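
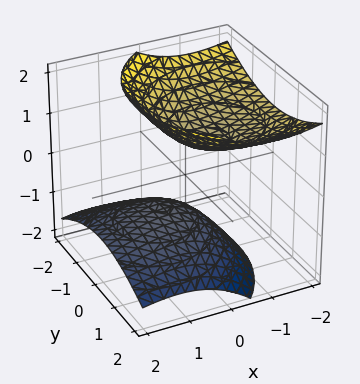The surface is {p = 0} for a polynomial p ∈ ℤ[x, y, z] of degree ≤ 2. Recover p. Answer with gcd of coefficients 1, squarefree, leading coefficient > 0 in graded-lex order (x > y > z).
2*x^2 + 3*x*z + 2*y^2 - 3*z^2 + 2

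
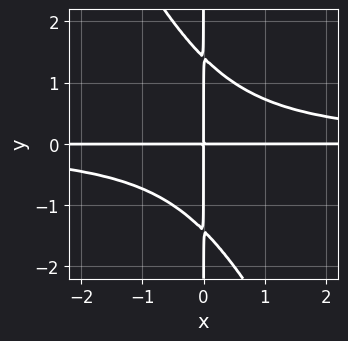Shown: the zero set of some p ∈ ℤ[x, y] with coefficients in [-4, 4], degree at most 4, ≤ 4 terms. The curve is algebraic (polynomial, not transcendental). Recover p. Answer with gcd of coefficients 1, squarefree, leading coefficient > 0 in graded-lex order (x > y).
2*x^2*y^2 + x*y^3 - 2*x*y

Degree: the shape is more complex than any degree-3 curve, so deg p = 4.
Against the integer gridlines: the visible y-axis segment lies entirely on the curve; every point of the x-axis in the box is on the curve.
Together with the visible shape, these determine p as stated.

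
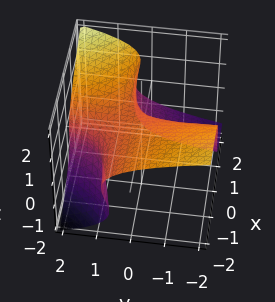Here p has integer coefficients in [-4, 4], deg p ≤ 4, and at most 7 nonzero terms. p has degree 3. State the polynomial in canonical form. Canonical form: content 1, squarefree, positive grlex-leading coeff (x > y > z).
First, the degree is 3 — no degree-2 surface has this shape.
Then, checking where it meets the axes: it misses every integer gridline on the y-axis.
Finally, together with the visible shape, these determine p as stated.

2*x*z^2 - 3*z^3 + 3*x*y - 2*x + 1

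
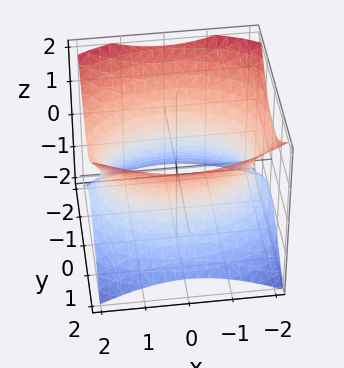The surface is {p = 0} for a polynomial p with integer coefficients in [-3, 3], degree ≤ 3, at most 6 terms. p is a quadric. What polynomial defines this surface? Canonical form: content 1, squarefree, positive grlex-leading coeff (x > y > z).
First, the degree is 2 — one connected sheet with a waist; a quadric.
Next, symmetries: it's symmetric under z → −z, forcing even powers of z; it's symmetric under y → −y, forcing even powers of y; mirror symmetry x ↦ −x ⇒ only even powers of x.
Then, from the visible intercepts: the surface avoids every integer z-axis point in the box.
Finally, solving for integer coefficients yields p as stated.

x^2 + 2*y^2 - 2*z^2 - 3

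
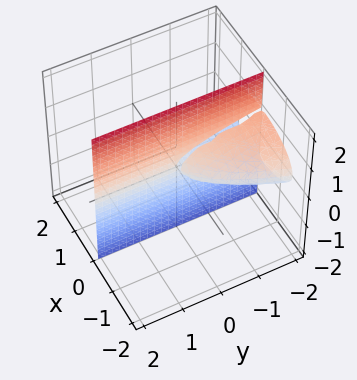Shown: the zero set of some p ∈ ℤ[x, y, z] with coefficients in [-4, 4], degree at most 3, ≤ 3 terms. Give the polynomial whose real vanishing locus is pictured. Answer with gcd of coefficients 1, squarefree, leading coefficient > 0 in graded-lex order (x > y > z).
x^3 + 3*x*z^2 + x*y

There are 2 components. They look like related sheets of one shape, so recover p as a whole.
Degree: the shape is more complex than any degree-2 surface, so deg p = 3.
Against the integer gridlines: the visible z-axis segment lies entirely on the surface; it crosses the x-axis at the gridline x = 0; the visible y-axis segment lies entirely on the surface.
Assembling these constraints gives the stated polynomial.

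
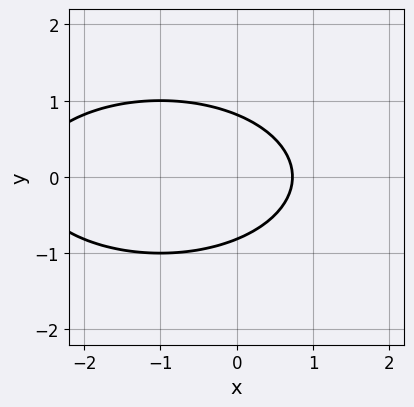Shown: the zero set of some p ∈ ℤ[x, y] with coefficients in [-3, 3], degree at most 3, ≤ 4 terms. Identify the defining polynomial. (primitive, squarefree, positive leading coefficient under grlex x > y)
x^2 + 3*y^2 + 2*x - 2

The degree is 2 — a generic line meets the curve in up to 2 points.
Symmetries: it's symmetric under y → −y, forcing even powers of y.
Putting this together gives p.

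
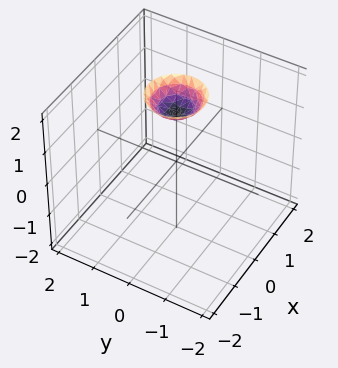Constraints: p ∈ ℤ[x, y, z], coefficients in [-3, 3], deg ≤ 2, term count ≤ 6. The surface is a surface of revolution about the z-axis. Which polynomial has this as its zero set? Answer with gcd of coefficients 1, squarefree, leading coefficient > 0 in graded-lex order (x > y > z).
1. Degree: no degree-1 surface has this shape, so deg p = 2.
2. Symmetries: every cross-section ⟂ z is a circle, so x, y appear only via x² + y².
3. From the axis intercepts and sections: no x-intercept at any integer in the box; a circular section at z = 2 has radius between 0 and 1; no y-intercept at any integer in the box.
4. Fitting integer coefficients to these (and the overall shape) gives p.

2*x^2 + 2*y^2 - 2*z + 3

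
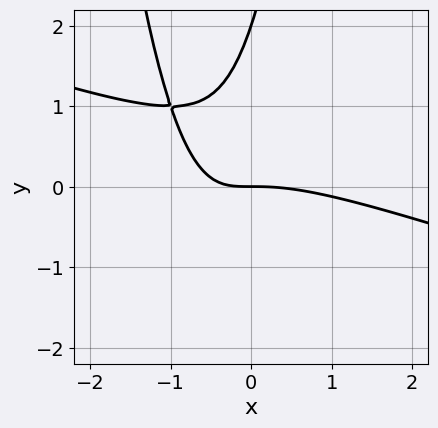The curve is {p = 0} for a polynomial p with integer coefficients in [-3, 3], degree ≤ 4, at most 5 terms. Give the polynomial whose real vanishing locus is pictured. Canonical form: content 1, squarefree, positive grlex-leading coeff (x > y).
x^3 + 3*x^2*y + 3*x*y - y^2 + 2*y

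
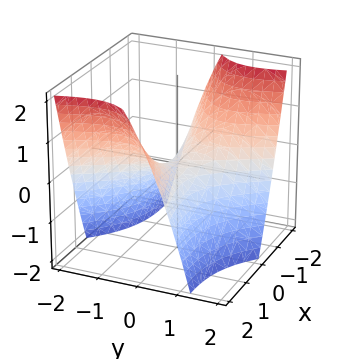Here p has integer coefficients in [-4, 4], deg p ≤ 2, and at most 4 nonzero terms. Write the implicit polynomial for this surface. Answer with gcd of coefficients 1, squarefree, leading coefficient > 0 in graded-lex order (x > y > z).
x^2 - 3*x*y - 2*y^2 - 3*z

The degree is 2 — no degree-1 surface has this shape.
From the axis intercepts and sections: it crosses the x-axis at the gridline x = 0; one z-axis crossing is at z = 0; it crosses the y-axis at the gridline y = 0.
Matching integer coefficients to the picture gives p.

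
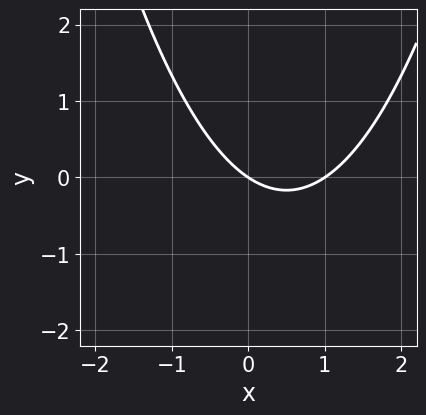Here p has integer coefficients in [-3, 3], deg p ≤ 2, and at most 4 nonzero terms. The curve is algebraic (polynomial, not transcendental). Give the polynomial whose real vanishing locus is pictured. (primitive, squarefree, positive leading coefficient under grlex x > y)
Degree: a generic line meets the curve in up to 2 points, so deg p = 2.
From the axis intercepts and sections: it crosses the y-axis at the gridline y = 0; among the integer gridlines, it crosses the x-axis at x ∈ {0, 1}.
These observations pin down the coefficients.

2*x^2 - 2*x - 3*y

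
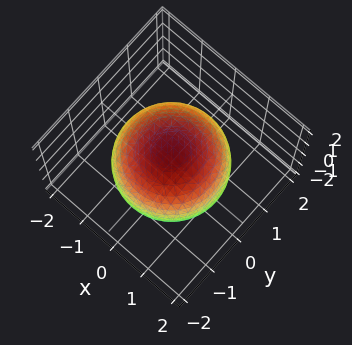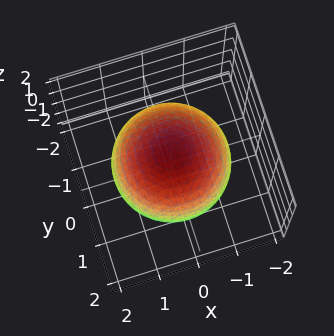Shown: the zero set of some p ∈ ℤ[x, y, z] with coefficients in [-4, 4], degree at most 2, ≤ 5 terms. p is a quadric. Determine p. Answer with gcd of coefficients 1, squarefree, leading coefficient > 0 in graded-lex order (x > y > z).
First, degree: a closed, bounded, convex surface; a quadric, so deg p = 2.
Then, symmetries: mirror symmetry z ↦ −z ⇒ only even powers of z; rotational symmetry about the z-axis ⇒ p depends on x, y only through x² + y².
Then, against the integer gridlines: a circular section at z = 0 has radius between 1 and 2.
Finally, the integer polynomial consistent with all of this is the stated p.

x^2 + y^2 + z^2 - 2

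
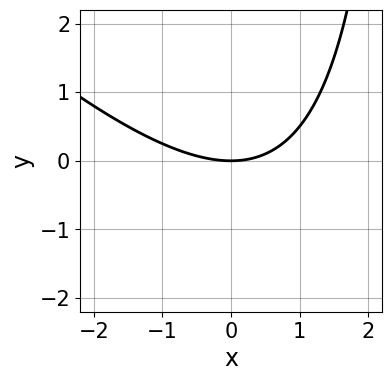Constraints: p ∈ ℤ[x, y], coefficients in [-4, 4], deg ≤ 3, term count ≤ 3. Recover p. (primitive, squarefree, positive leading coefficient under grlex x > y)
1. The degree is 2 — no degree-1 curve has this shape.
2. Against the integer gridlines: one x-axis crossing is at x = 0; it crosses the y-axis at the gridline y = 0.
3. Putting this together gives p.

x^2 + x*y - 3*y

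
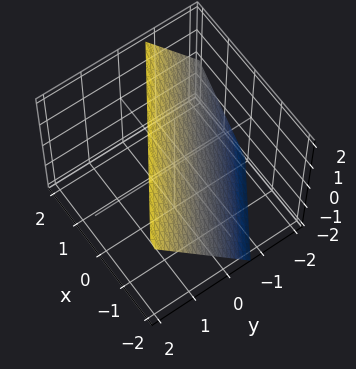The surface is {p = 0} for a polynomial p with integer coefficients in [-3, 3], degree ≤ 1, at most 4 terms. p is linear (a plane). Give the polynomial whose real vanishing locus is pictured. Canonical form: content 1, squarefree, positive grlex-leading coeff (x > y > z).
(a) The degree is 1 — every cross-section is a straight line — this is a plane.
(b) Reading off the gridlines: it crosses the x-axis at the gridline x = -1; it meets the z-axis at z = 1 (among the integer gridlines).
(c) The integer polynomial consistent with all of this is the stated p.

2*x + 3*y - 2*z + 2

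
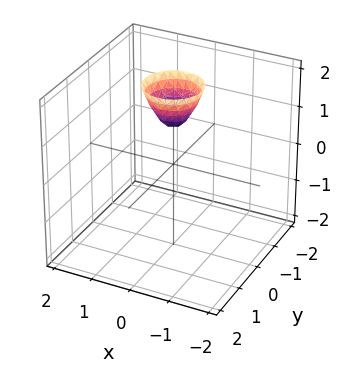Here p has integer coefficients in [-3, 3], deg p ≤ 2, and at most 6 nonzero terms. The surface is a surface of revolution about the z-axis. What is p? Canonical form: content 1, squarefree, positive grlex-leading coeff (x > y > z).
2*x^2 + 2*y^2 - z + 1

First, the degree is 2 — a generic line meets the surface in up to 2 points.
Next, by symmetry, every cross-section ⟂ z is a circle, so x, y appear only via x² + y².
Then, checking where it meets the axes: the surface avoids every integer x-axis point in the box; a circular section at z = 2 has radius between 0 and 1; it crosses the z-axis at the gridline z = 1.
Finally, the integer polynomial consistent with all of this is the stated p.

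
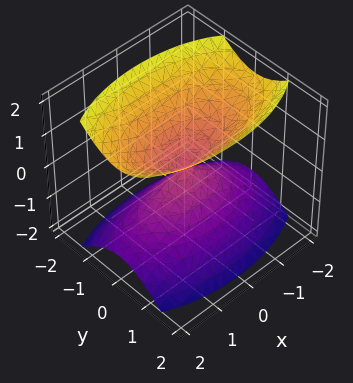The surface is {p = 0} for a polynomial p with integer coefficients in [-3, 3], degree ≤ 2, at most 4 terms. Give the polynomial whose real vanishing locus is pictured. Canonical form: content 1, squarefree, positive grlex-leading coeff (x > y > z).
1. I count 2 distinct pieces. Treating them together as one polynomial.
2. Degree: a double cone through the origin; a quadric, so deg p = 2.
3. Symmetries: it's symmetric under z → −z, forcing even powers of z; the y ↦ −y reflection is a symmetry, so y appears only in even powers; mirror symmetry x ↦ −x ⇒ only even powers of x.
4. From the axis intercepts and sections: it crosses the y-axis at the gridline y = 0; it meets the z-axis at z = 0 (among the integer gridlines); it crosses the x-axis at the gridline x = 0.
5. The integer polynomial consistent with all of this is the stated p.

x^2 + 3*y^2 - 2*z^2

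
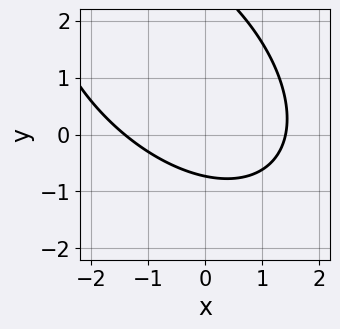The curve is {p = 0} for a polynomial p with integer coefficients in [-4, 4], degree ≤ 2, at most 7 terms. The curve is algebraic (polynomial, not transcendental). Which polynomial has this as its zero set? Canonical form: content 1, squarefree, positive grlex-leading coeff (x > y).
x^2 + x*y + y^2 - 2*y - 2

Degree: a generic line meets the curve in up to 2 points, so deg p = 2.
Putting this together gives p.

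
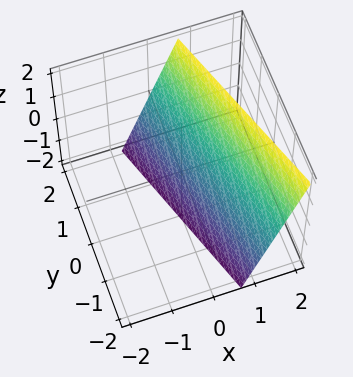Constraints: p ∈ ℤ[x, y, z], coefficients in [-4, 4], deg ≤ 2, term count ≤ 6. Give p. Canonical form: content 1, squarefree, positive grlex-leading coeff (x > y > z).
The degree is 1 — the surface is flat (a plane).
From the visible intercepts: it meets the z-axis at z = -2 (among the integer gridlines); it crosses the y-axis at the gridline y = 2.
Solving for integer coefficients yields p as stated.

3*x + y - z - 2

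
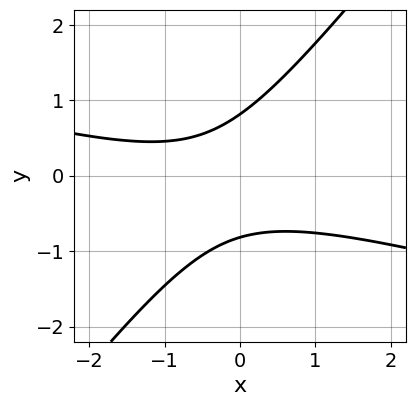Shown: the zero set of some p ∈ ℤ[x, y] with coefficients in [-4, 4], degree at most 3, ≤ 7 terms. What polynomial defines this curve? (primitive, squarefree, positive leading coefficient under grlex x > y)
x^2 + 3*x*y - 3*y^2 + x + 2

1. The degree is 2 — a generic line meets the curve in up to 2 points.
2. From the visible intercepts: it misses every integer gridline on the x-axis.
3. Fitting integer coefficients to these (and the overall shape) gives p.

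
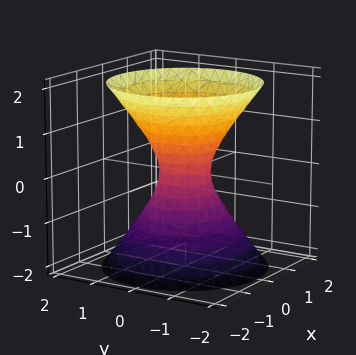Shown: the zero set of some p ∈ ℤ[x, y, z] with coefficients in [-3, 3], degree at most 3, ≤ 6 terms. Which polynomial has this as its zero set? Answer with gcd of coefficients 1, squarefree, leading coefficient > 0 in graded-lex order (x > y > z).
1. Degree: an hourglass — one-sheet hyperboloid; a quadric, so deg p = 2.
2. Symmetry: the surface is invariant under rotation about z: p = q(x² + y², z); it's symmetric under z → −z, forcing even powers of z.
3. From the axis intercepts and sections: a circular section at z = -1 has radius exactly 1; the surface avoids every integer z-axis point in the box.
4. These observations pin down the coefficients.

3*x^2 + 3*y^2 - 2*z^2 - 1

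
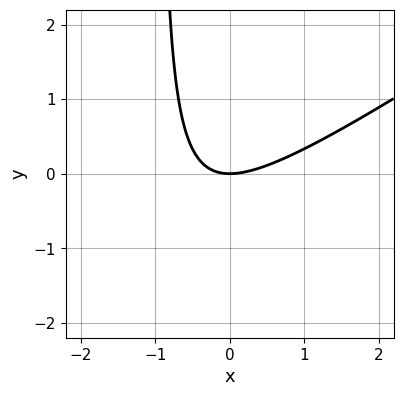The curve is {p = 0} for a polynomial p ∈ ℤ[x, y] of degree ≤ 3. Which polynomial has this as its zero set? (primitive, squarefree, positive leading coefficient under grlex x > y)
2*x^2 - 3*x*y - 3*y

First, the degree is 2 — no degree-1 curve has this shape.
Next, from the axis intercepts and sections: one y-axis crossing is at y = 0; it meets the x-axis at x = 0 (among the integer gridlines).
Finally, matching integer coefficients to the picture gives p.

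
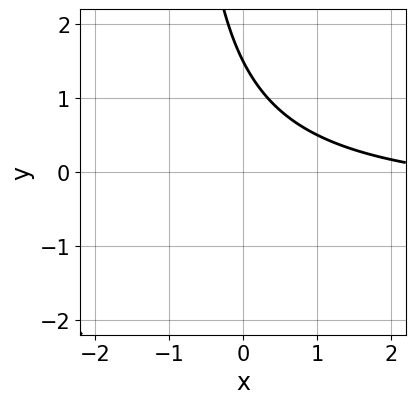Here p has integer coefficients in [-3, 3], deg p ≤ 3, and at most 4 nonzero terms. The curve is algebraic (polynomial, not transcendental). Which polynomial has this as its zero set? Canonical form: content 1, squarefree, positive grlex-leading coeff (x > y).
The degree is 2 — no degree-1 curve has this shape.
From the axis intercepts and sections: it misses every integer gridline on the x-axis.
These observations pin down the coefficients.

2*x*y + x + 2*y - 3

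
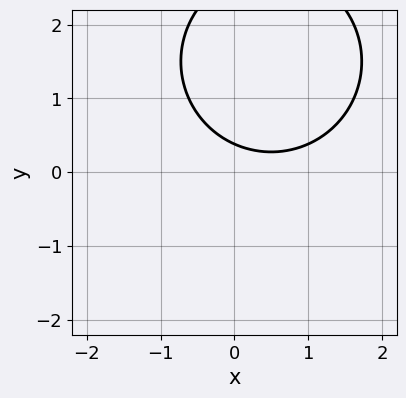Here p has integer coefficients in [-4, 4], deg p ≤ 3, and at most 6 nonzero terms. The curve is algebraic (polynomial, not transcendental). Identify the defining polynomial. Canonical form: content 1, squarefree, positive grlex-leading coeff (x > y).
deg p = 2. No degree-1 curve has this shape.
Observable constraints: it misses every integer gridline on the x-axis.
Solving for integer coefficients yields p as stated.

x^2 + y^2 - x - 3*y + 1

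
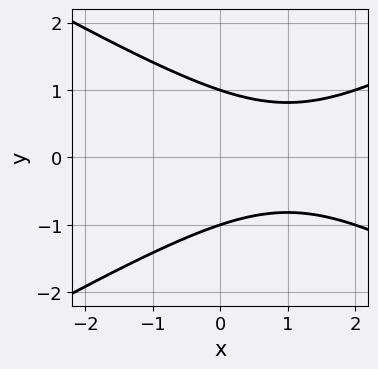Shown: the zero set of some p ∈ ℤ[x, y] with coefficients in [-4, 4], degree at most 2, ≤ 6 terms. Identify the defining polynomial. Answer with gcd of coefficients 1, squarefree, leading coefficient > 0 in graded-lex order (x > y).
x^2 - 3*y^2 - 2*x + 3

(a) deg p = 2. A generic line meets the curve in up to 2 points.
(b) Symmetries: the y ↦ −y reflection is a symmetry, so y appears only in even powers.
(c) Reading off the gridlines: the curve avoids every integer x-axis point in the box; the y-axis gridline crossings are at y ∈ {-1, 1}.
(d) The integer polynomial consistent with all of this is the stated p.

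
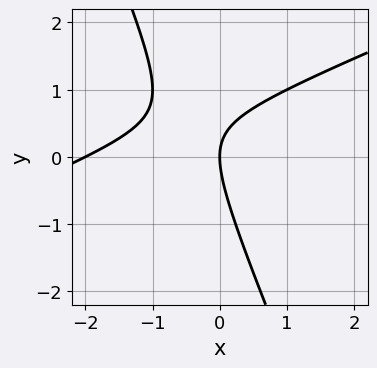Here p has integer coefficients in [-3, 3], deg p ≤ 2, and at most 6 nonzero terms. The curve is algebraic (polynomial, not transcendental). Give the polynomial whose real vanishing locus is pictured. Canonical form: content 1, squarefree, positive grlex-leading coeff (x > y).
First, degree: a generic line meets the curve in up to 2 points, so deg p = 2.
Then, from the axis intercepts and sections: it crosses the y-axis at the gridline y = 0; among the integer gridlines, it crosses the x-axis at x ∈ {-2, 0}.
Finally, together with the visible shape, these determine p as stated.

x^2 - 2*x*y - y^2 + 2*x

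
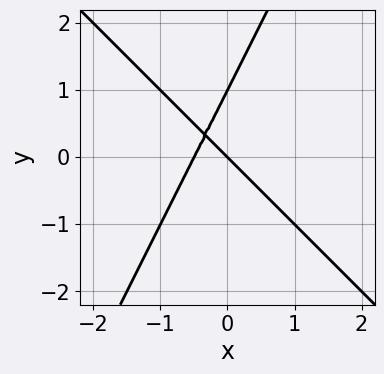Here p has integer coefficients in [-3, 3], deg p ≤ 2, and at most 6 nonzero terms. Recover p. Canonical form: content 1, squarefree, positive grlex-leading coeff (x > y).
First, deg p = 2.
Next, reading off the gridlines: it meets the x-axis at x = 0 (among the integer gridlines); the y-axis gridline crossings are at y ∈ {0, 1}.
Finally, together with the visible shape, these determine p as stated.

2*x^2 + x*y - y^2 + x + y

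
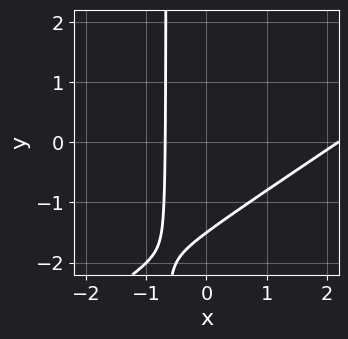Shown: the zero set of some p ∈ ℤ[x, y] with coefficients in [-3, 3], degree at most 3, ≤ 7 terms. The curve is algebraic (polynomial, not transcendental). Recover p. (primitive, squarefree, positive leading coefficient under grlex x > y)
(a) deg p = 2. A generic line meets the curve in up to 2 points.
(b) The integer polynomial consistent with all of this is the stated p.

2*x^2 - 3*x*y - 3*x - 2*y - 3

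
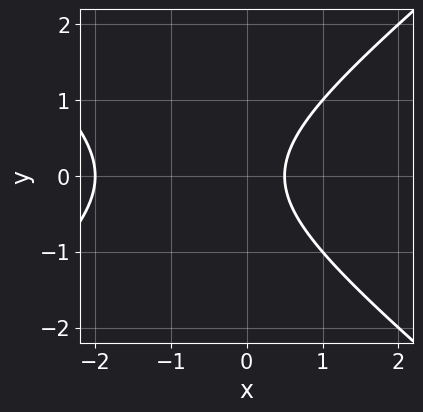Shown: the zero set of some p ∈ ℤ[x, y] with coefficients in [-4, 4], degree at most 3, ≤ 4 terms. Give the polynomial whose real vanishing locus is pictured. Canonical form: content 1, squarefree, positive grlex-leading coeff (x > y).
2*x^2 - 3*y^2 + 3*x - 2

1. The degree is 2 — a generic line meets the curve in up to 2 points.
2. Symmetries: it's symmetric under y → −y, forcing even powers of y.
3. Observable constraints: one x-axis crossing is at x = -2; the curve avoids every integer y-axis point in the box.
4. These observations pin down the coefficients.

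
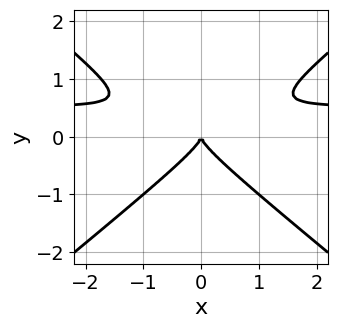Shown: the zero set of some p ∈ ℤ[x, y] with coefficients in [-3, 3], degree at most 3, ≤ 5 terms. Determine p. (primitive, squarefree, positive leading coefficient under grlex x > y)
2*x^2*y - 3*y^3 - x^2

(a) Degree: a generic line meets the curve in up to 3 points, so deg p = 3.
(b) Symmetries: mirror symmetry x ↦ −x ⇒ only even powers of x.
(c) Checking where it meets the axes: it meets the x-axis at x = 0 (among the integer gridlines); it crosses the y-axis at the gridline y = 0.
(d) These observations pin down the coefficients.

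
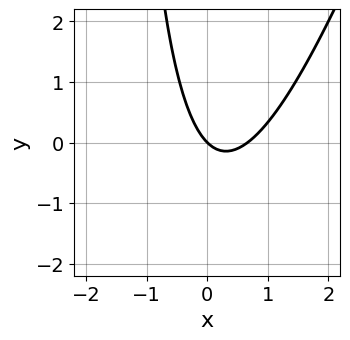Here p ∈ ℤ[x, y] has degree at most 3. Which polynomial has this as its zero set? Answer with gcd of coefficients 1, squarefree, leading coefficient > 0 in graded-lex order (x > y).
3*x^2 - x*y - 2*x - 2*y

(a) Degree: the shape is more complex than any degree-1 curve, so deg p = 2.
(b) Against the integer gridlines: it meets the x-axis at x = 0 (among the integer gridlines); it meets the y-axis at y = 0 (among the integer gridlines).
(c) Putting this together gives p.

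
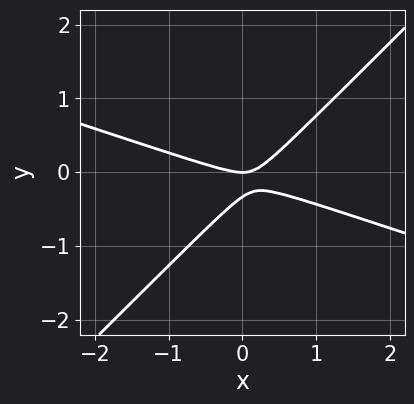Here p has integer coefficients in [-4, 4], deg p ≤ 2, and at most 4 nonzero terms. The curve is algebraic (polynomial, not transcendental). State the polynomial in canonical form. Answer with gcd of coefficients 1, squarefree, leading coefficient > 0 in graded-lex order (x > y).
x^2 + 2*x*y - 3*y^2 - y

deg p = 2.
From the axis intercepts and sections: it crosses the y-axis at the gridline y = 0; it meets the x-axis at x = 0 (among the integer gridlines).
These observations pin down the coefficients.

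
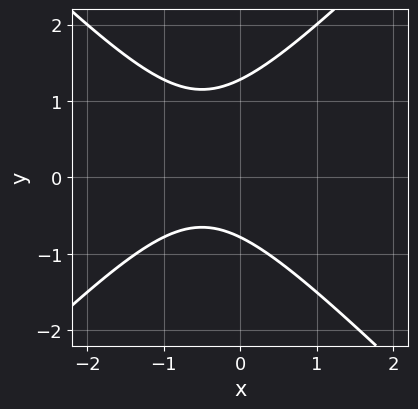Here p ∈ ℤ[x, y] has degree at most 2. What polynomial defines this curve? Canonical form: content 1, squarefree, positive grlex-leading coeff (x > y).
2*x^2 - 2*y^2 + 2*x + y + 2

Degree: a generic line meets the curve in up to 2 points, so deg p = 2.
Checking where it meets the axes: it misses every integer gridline on the x-axis.
The integer polynomial consistent with all of this is the stated p.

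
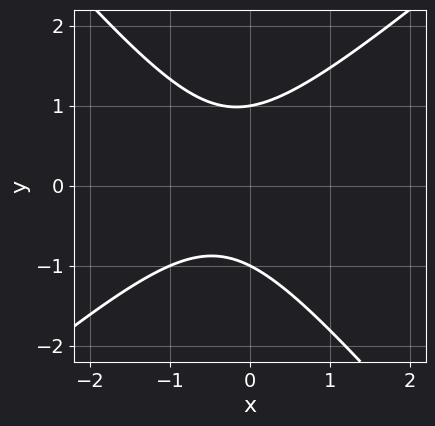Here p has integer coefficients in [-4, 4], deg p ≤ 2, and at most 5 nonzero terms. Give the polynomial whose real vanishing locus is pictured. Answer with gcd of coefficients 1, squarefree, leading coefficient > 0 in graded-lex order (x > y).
1. The degree is 2 — no degree-1 curve has this shape.
2. From the visible intercepts: the curve avoids every integer x-axis point in the box; among the integer gridlines, it crosses the y-axis at y ∈ {-1, 1}.
3. Putting this together gives p.

3*x^2 - x*y - 3*y^2 + 2*x + 3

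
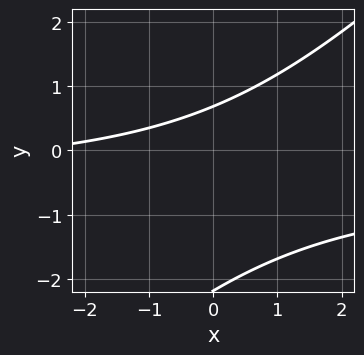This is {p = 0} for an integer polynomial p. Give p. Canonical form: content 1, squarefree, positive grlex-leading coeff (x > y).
2*x*y - 2*y^2 + x - 3*y + 3

1. Degree: no degree-1 curve has this shape, so deg p = 2.
2. Against the integer gridlines: the curve avoids every integer x-axis point in the box.
3. Together with the visible shape, these determine p as stated.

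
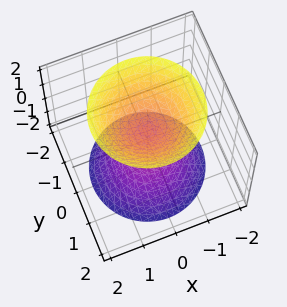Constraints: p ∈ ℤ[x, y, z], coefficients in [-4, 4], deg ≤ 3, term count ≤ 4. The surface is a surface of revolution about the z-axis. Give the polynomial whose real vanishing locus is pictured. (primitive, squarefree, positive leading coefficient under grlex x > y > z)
(a) The picture has 2 separate pieces. They look like related sheets of one shape, so recover p as a whole.
(b) The degree is 2 — a generic line meets the surface in up to 2 points.
(c) Symmetries: rotational symmetry about the z-axis ⇒ p depends on x, y only through x² + y².
(d) Observable constraints: a circular section at z = 2 has radius between 1 and 2; the surface avoids every integer y-axis point in the box; no x-intercept at any integer in the box.
(e) Fitting integer coefficients to these (and the overall shape) gives p.

3*x^2 + 3*y^2 - 2*z^2 + 1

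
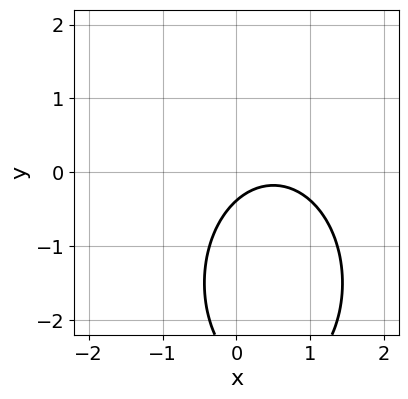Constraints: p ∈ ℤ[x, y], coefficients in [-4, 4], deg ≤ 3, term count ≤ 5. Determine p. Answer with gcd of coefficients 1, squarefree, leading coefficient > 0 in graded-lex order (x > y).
2*x^2 + y^2 - 2*x + 3*y + 1

First, deg p = 2. The shape is more complex than any degree-1 curve.
Then, against the integer gridlines: the curve avoids every integer x-axis point in the box.
Finally, together with the visible shape, these determine p as stated.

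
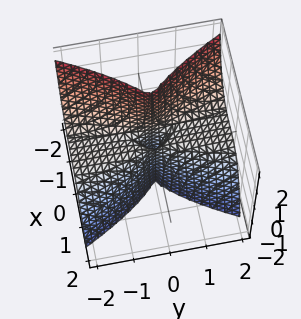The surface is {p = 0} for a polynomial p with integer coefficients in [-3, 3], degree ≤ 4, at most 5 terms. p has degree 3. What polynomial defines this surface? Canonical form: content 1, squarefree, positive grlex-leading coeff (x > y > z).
1. The degree is 3 — the shape is more complex than any degree-2 surface.
2. From the visible intercepts: every point of the y-axis in the box is on the surface; every point of the z-axis in the box is on the surface.
3. Matching integer coefficients to the picture gives p.

2*x^3 + y^2*z + x^2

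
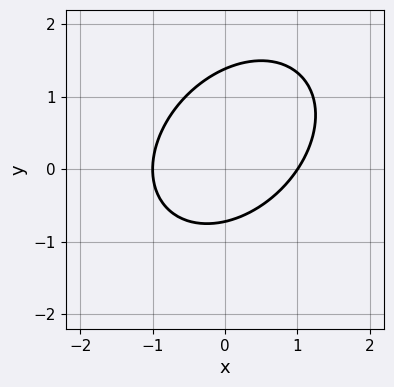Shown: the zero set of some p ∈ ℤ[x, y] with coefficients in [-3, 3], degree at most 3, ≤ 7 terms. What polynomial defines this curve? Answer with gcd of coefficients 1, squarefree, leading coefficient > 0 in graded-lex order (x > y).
3*x^2 - 2*x*y + 3*y^2 - 2*y - 3

(a) The degree is 2 — no degree-1 curve has this shape.
(b) Reading off the gridlines: the x-axis gridline crossings are at x ∈ {-1, 1}.
(c) The integer polynomial consistent with all of this is the stated p.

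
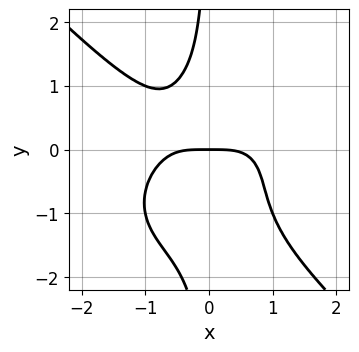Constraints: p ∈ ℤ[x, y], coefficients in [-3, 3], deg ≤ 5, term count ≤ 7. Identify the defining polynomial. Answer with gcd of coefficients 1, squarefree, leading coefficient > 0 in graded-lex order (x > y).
2*x^4 + x^2*y^2 + 3*x*y^3 + 3*x*y^2 + 3*y

(a) The degree is 4 — no degree-3 curve has this shape.
(b) From the axis intercepts and sections: one x-axis crossing is at x = 0; it crosses the y-axis at the gridline y = 0.
(c) The integer polynomial consistent with all of this is the stated p.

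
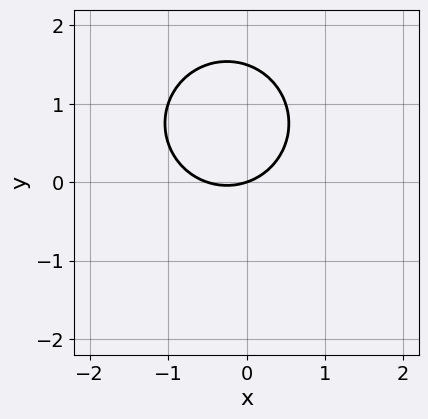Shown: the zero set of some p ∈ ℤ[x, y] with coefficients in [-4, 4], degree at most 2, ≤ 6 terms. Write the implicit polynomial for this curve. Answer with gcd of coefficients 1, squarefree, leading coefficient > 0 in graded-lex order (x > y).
2*x^2 + 2*y^2 + x - 3*y

First, deg p = 2. No degree-1 curve has this shape.
Then, from the axis intercepts and sections: it meets the x-axis at x = 0 (among the integer gridlines); it meets the y-axis at y = 0 (among the integer gridlines).
Finally, fitting integer coefficients to these (and the overall shape) gives p.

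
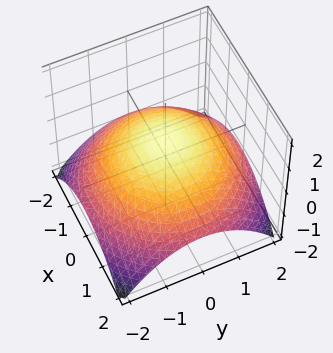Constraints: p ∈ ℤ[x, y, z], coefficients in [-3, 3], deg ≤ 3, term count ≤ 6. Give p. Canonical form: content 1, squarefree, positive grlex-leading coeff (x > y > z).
1. deg p = 2.
2. By symmetry, the surface is invariant under rotation about z: p = q(x² + y², z).
3. From the axis intercepts and sections: a circular section at z = 0 has radius between 1 and 2.
4. Together with the visible shape, these determine p as stated.

x^2 + y^2 + 3*z - 2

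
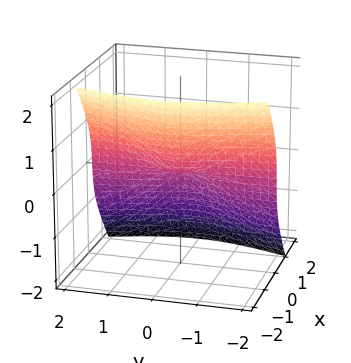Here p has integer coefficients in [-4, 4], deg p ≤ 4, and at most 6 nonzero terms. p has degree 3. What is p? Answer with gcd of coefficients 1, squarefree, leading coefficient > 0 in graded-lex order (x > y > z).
Degree: no degree-2 surface has this shape, so deg p = 3.
Checking where it meets the axes: every point of the y-axis in the box is on the surface; it crosses the z-axis at the gridline z = 0; it meets the x-axis at x = 0 (among the integer gridlines).
These observations pin down the coefficients.

3*x^3 + 3*x*y^2 + 3*x*z^2 + 3*z^3 + z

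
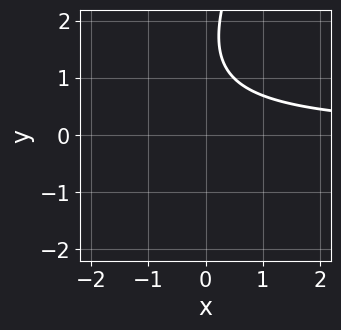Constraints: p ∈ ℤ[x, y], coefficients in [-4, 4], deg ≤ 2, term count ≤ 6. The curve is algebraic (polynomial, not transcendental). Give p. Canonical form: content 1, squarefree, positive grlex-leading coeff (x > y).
2*x*y - y^2 + 3*y - 3

1. The degree is 2 — no degree-1 curve has this shape.
2. From the visible intercepts: no x-intercept at any integer in the box; it misses every integer gridline on the y-axis.
3. These observations pin down the coefficients.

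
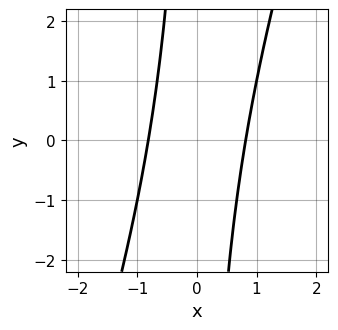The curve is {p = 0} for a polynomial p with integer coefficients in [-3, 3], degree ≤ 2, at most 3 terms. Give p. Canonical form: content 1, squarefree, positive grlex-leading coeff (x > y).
(a) Degree: the shape is more complex than any degree-1 curve, so deg p = 2.
(b) Checking where it meets the axes: it misses every integer gridline on the y-axis.
(c) Matching integer coefficients to the picture gives p.

3*x^2 - x*y - 2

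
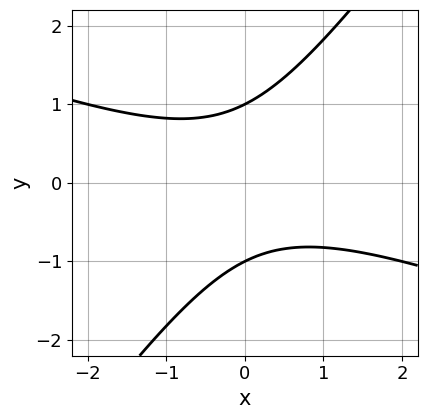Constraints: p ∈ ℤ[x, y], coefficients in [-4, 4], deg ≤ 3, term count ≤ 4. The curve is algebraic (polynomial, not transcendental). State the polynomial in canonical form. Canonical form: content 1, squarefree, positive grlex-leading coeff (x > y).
(a) deg p = 2. A generic line meets the curve in up to 2 points.
(b) From the axis intercepts and sections: the y-axis gridline crossings are at y ∈ {-1, 1}; no x-intercept at any integer in the box.
(c) Assembling these constraints gives the stated polynomial.

x^2 + 2*x*y - 2*y^2 + 2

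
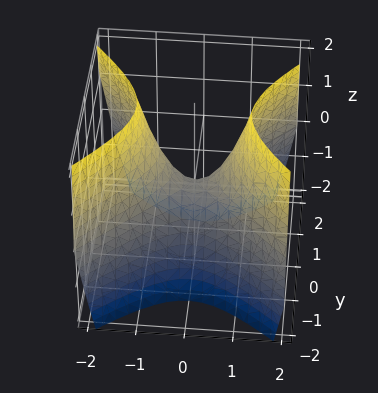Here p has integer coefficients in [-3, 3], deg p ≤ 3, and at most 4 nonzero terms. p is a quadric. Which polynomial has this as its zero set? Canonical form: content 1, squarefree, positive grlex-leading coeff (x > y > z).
First, degree: a saddle surface; a quadric, so deg p = 2.
Next, symmetries: it's symmetric under y → −y, forcing even powers of y; mirror symmetry x ↦ −x ⇒ only even powers of x.
Then, reading off the gridlines: one z-axis crossing is at z = 0; it crosses the y-axis at the gridline y = 0; one x-axis crossing is at x = 0.
Finally, together with the visible shape, these determine p as stated.

3*x^2 - 3*y^2 - 2*z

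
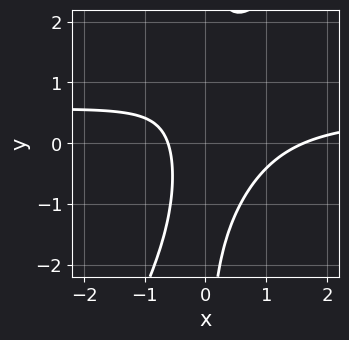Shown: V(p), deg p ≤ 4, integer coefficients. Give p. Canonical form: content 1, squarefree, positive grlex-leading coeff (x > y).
(a) Degree: a generic line meets the curve in up to 3 points, so deg p = 3.
(b) From the axis intercepts and sections: no y-intercept at any integer in the box.
(c) Assembling these constraints gives the stated polynomial.

2*x^2*y - x*y^2 - x^2 + x + 1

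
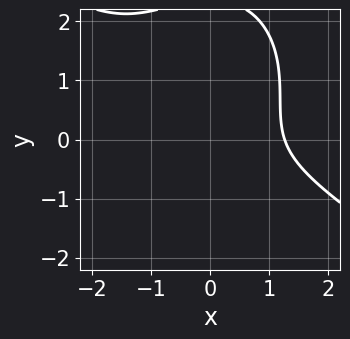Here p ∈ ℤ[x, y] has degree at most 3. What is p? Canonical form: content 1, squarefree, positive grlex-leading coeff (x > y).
x^3 + x^2*y + y^3 - 2*y^2 - 2

(a) The degree is 3 — the shape is more complex than any degree-2 curve.
(b) Observable constraints: no y-intercept at any integer in the box.
(c) These observations pin down the coefficients.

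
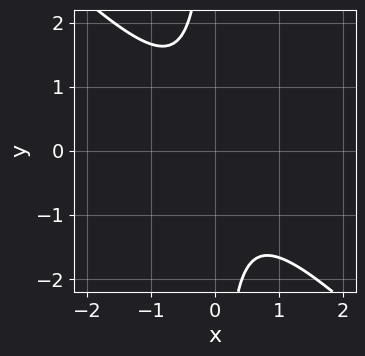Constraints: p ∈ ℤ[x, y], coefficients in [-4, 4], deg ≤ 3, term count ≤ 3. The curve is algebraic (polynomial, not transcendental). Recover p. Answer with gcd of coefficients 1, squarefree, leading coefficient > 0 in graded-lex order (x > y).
3*x^2 + 3*x*y + 2

(a) The degree is 2 — the shape is more complex than any degree-1 curve.
(b) Observable constraints: the curve avoids every integer x-axis point in the box; it misses every integer gridline on the y-axis.
(c) Matching integer coefficients to the picture gives p.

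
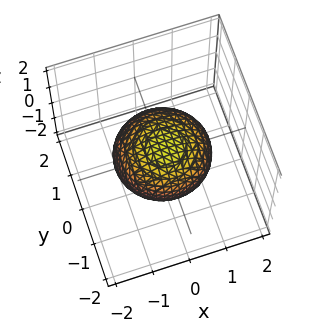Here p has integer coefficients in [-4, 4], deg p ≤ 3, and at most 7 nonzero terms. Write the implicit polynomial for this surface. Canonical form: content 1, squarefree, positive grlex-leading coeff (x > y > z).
2*x^2 + 2*y^2 + y*z + 2*z^2 - 3

1. Degree: no degree-1 surface has this shape, so deg p = 2.
2. Solving for integer coefficients yields p as stated.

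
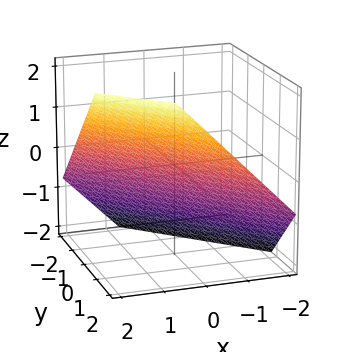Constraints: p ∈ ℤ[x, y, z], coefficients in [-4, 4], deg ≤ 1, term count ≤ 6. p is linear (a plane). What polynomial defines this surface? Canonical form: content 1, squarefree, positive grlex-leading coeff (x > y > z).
3*x + 3*y - 3*z - 2

Degree: every cross-section is a straight line — this is a plane, so deg p = 1.
The integer polynomial consistent with all of this is the stated p.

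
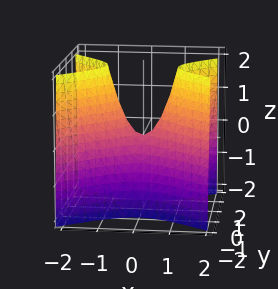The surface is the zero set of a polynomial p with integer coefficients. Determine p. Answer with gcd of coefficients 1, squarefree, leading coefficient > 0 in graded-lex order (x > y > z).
2*x^2 - 3*y^2 - z

1. Degree: a saddle surface; a quadric, so deg p = 2.
2. Symmetries: it's symmetric under x → −x, forcing even powers of x; it's symmetric under y → −y, forcing even powers of y.
3. Against the integer gridlines: one z-axis crossing is at z = 0; it meets the x-axis at x = 0 (among the integer gridlines).
4. Matching integer coefficients to the picture gives p.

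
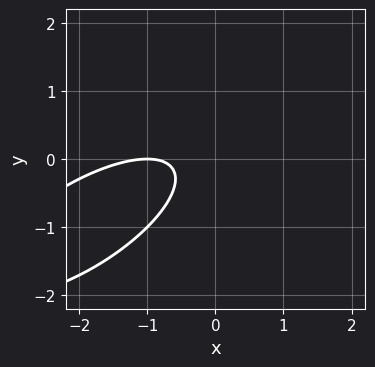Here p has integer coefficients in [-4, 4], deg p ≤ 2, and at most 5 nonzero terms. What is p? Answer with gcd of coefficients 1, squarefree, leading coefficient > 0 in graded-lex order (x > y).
(a) Degree: the shape is more complex than any degree-1 curve, so deg p = 2.
(b) Against the integer gridlines: it meets the x-axis at x = -1 (among the integer gridlines); the curve avoids every integer y-axis point in the box.
(c) Solving for integer coefficients yields p as stated.

x^2 - 2*x*y + 2*y^2 + 2*x + 1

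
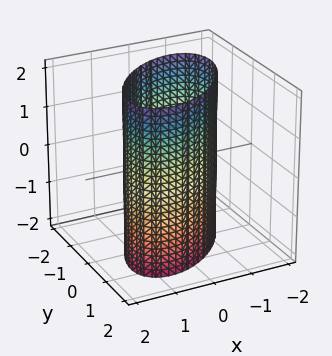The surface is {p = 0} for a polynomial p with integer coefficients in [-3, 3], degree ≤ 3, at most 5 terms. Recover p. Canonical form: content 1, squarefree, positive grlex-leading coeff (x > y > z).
2*x^2 - 2*x*y + 2*y^2 - 3

deg p = 2.
Observable constraints: no z-intercept at any integer in the box.
Putting this together gives p.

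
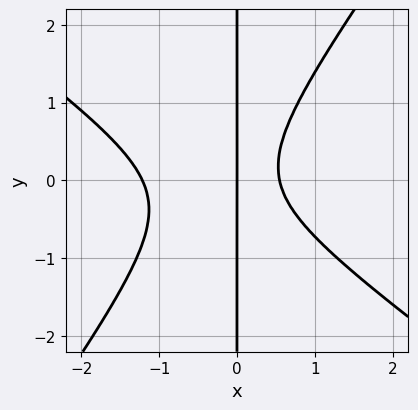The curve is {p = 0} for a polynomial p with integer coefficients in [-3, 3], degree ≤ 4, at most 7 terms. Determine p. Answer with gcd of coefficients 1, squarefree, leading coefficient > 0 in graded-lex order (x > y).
(a) The degree is 3 — no degree-2 curve has this shape.
(b) Checking where it meets the axes: every point of the y-axis in the box is on the curve; it meets the x-axis at x = 0 (among the integer gridlines).
(c) The integer polynomial consistent with all of this is the stated p.

3*x^3 + 2*x^2*y - 3*x*y^2 + 2*x^2 - 2*x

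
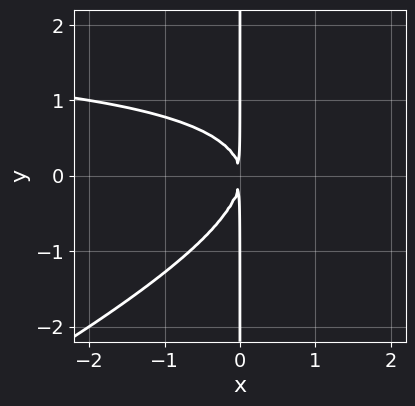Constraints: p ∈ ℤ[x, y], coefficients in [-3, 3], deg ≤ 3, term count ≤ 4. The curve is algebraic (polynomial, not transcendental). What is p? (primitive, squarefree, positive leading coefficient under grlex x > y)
x^2*y - 2*x*y^2 - 2*x^2

First, degree: a generic line meets the curve in up to 3 points, so deg p = 3.
Then, observable constraints: the visible y-axis segment lies entirely on the curve.
Finally, assembling these constraints gives the stated polynomial.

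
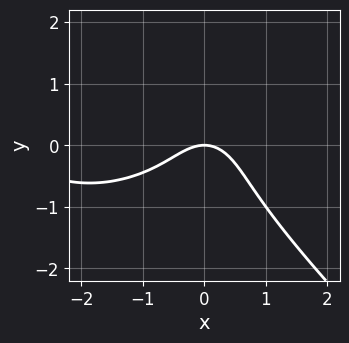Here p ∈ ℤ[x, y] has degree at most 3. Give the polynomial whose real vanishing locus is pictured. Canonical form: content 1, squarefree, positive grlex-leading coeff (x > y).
x^3 + 2*x*y^2 + 3*y^3 + 3*x^2 + 3*y

(a) The degree is 3 — a generic line meets the curve in up to 3 points.
(b) Reading off the gridlines: one y-axis crossing is at y = 0; it meets the x-axis at x = 0 (among the integer gridlines).
(c) Putting this together gives p.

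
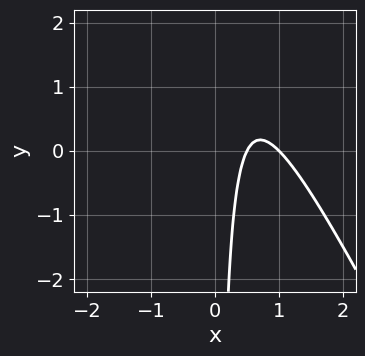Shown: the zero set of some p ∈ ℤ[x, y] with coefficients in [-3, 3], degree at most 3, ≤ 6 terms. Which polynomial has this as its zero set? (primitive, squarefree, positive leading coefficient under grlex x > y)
2*x^2 + x*y - 3*x + 1

(a) deg p = 2. No degree-1 curve has this shape.
(b) Against the integer gridlines: it meets the x-axis at x = 1 (among the integer gridlines); no y-intercept at any integer in the box.
(c) Assembling these constraints gives the stated polynomial.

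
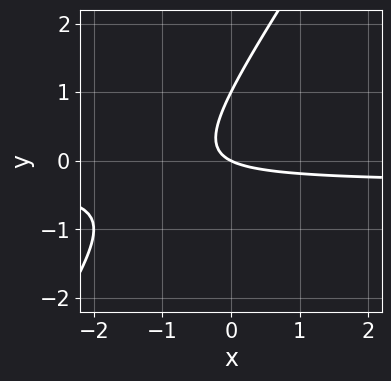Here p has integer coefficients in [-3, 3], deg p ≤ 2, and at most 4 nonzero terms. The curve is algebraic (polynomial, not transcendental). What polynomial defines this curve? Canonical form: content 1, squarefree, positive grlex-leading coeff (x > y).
(a) Degree: the shape is more complex than any degree-1 curve, so deg p = 2.
(b) From the visible intercepts: among the integer gridlines, it crosses the y-axis at y ∈ {0, 1}; one x-axis crossing is at x = 0.
(c) Assembling these constraints gives the stated polynomial.

3*x*y - 2*y^2 + x + 2*y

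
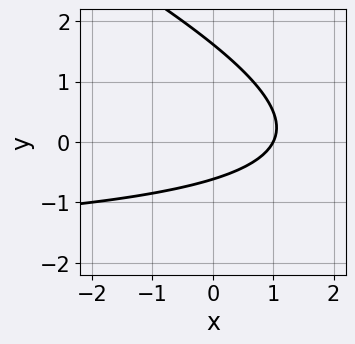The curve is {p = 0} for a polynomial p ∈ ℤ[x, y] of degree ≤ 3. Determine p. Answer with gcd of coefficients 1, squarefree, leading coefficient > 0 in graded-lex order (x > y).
1. deg p = 2. No degree-1 curve has this shape.
2. From the visible intercepts: one x-axis crossing is at x = 1.
3. Solving for integer coefficients yields p as stated.

x*y + 2*y^2 + 2*x - 2*y - 2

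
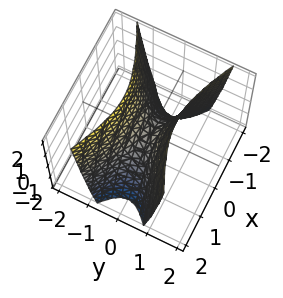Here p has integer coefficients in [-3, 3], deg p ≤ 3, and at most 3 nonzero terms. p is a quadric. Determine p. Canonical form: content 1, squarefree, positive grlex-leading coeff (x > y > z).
First, the degree is 2 — a saddle surface; a quadric.
Then, symmetries: the y ↦ −y reflection is a symmetry, so y appears only in even powers; the x ↦ −x reflection is a symmetry, so x appears only in even powers.
Then, checking where it meets the axes: it meets the z-axis at z = 0 (among the integer gridlines); it crosses the x-axis at the gridline x = 0.
Finally, the integer polynomial consistent with all of this is the stated p.

x^2 - 3*y^2 + z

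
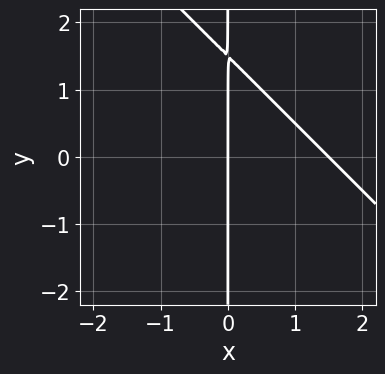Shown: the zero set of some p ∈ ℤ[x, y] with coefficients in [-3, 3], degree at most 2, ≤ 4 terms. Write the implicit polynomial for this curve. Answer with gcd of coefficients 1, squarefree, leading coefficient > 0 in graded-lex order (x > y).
2*x^2 + 2*x*y - 3*x

(a) deg p = 2. A generic line meets the curve in up to 2 points.
(b) Reading off the gridlines: it crosses the x-axis at the gridline x = 0; every point of the y-axis in the box is on the curve.
(c) Solving for integer coefficients yields p as stated.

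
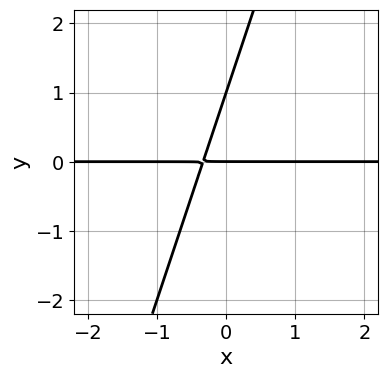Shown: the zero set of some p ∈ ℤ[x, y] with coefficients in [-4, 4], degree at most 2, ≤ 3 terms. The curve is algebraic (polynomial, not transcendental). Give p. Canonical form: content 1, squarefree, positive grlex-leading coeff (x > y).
1. The degree is 2 — the shape is more complex than any degree-1 curve.
2. From the visible intercepts: every point of the x-axis in the box is on the curve; the y-axis gridline crossings are at y ∈ {0, 1}.
3. Together with the visible shape, these determine p as stated.

3*x*y - y^2 + y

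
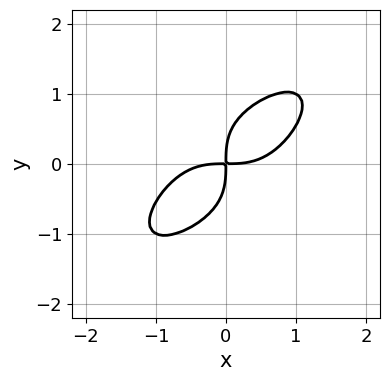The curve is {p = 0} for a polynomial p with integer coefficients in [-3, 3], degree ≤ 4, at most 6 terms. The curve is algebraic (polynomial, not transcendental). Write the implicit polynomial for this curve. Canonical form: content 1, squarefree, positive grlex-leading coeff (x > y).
First, deg p = 4. A generic line meets the curve in up to 4 points.
Finally, solving for integer coefficients yields p as stated.

2*x^4 - x^3*y + 2*y^4 - 3*x*y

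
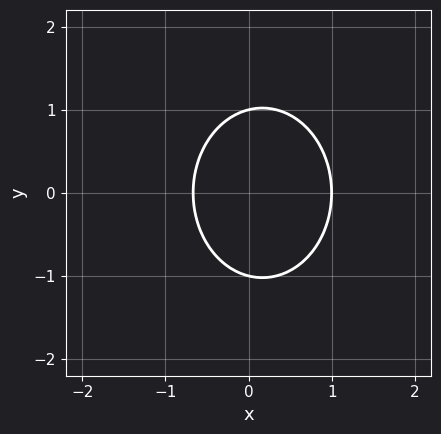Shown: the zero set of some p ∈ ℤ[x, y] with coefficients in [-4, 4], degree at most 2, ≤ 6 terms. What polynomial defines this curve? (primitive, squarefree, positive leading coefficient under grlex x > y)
1. deg p = 2. A generic line meets the curve in up to 2 points.
2. Symmetries: it's symmetric under y → −y, forcing even powers of y.
3. Observable constraints: one x-axis crossing is at x = 1; the y-axis gridline crossings are at y ∈ {-1, 1}.
4. These observations pin down the coefficients.

3*x^2 + 2*y^2 - x - 2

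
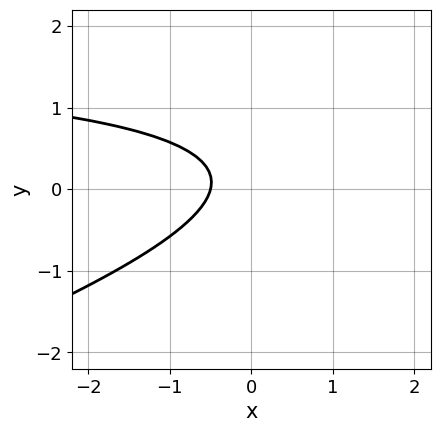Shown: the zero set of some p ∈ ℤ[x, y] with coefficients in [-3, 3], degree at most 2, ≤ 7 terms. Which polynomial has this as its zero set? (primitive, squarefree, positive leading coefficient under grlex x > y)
(a) Degree: no degree-1 curve has this shape, so deg p = 2.
(b) Checking where it meets the axes: it misses every integer gridline on the y-axis.
(c) These observations pin down the coefficients.

x*y - 3*y^2 - 2*x + y - 1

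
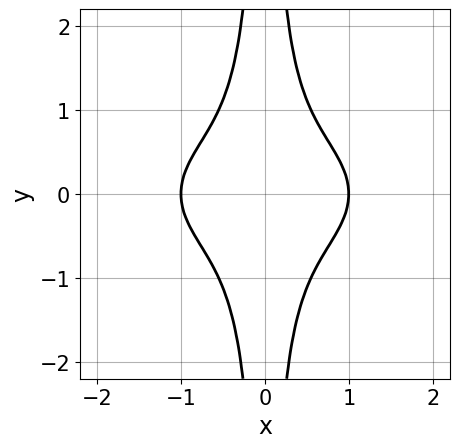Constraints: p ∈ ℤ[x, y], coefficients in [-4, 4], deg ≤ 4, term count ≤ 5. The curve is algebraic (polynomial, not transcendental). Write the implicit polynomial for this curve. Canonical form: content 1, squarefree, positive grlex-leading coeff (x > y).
x^4 + 3*x^2*y^2 - 1

1. Degree: no degree-3 curve has this shape, so deg p = 4.
2. Symmetries: it's symmetric under x → −x, forcing even powers of x; it's symmetric under y → −y, forcing even powers of y.
3. Checking where it meets the axes: the x-axis gridline crossings are at x ∈ {-1, 1}; no y-intercept at any integer in the box.
4. Matching integer coefficients to the picture gives p.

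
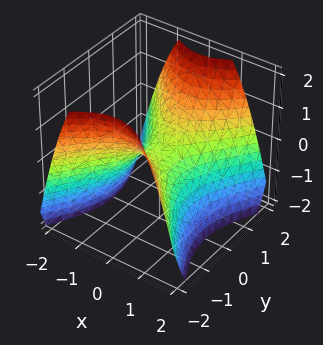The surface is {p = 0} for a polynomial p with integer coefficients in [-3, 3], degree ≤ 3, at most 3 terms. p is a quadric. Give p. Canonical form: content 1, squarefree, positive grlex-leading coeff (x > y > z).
3*x^2 - 2*y^2 + 3*z

1. The degree is 2 — a saddle surface; a quadric.
2. Symmetries: mirror symmetry x ↦ −x ⇒ only even powers of x; mirror symmetry y ↦ −y ⇒ only even powers of y.
3. Reading off the gridlines: it crosses the y-axis at the gridline y = 0; it crosses the z-axis at the gridline z = 0; it crosses the x-axis at the gridline x = 0.
4. The integer polynomial consistent with all of this is the stated p.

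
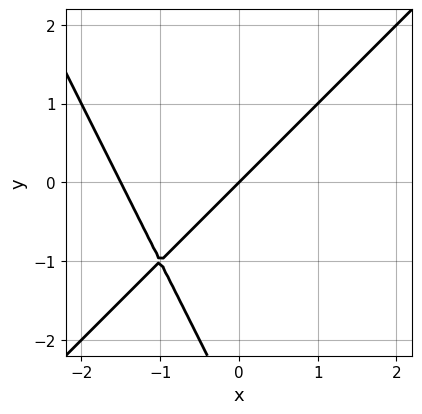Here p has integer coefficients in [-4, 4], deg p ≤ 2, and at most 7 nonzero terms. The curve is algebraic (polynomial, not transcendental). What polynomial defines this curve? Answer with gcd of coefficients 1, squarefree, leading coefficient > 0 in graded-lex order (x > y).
1. The degree is 2 — the shape is more complex than any degree-1 curve.
2. Against the integer gridlines: it crosses the y-axis at the gridline y = 0; one x-axis crossing is at x = 0.
3. Fitting integer coefficients to these (and the overall shape) gives p.

2*x^2 - x*y - y^2 + 3*x - 3*y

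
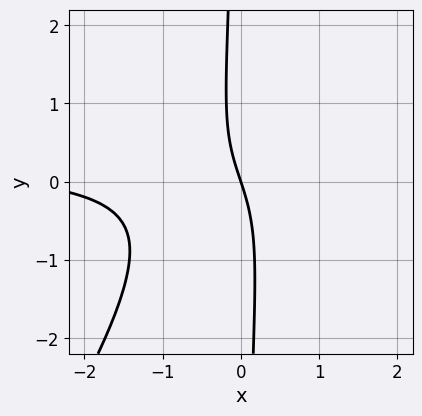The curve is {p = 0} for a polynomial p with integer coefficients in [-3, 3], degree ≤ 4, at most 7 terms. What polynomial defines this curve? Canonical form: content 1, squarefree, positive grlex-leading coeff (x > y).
1. Degree: the shape is more complex than any degree-2 curve, so deg p = 3.
2. Reading off the gridlines: it crosses the y-axis at the gridline y = 0; one x-axis crossing is at x = 0.
3. Assembling these constraints gives the stated polynomial.

3*x^2*y - 2*x*y^2 - x^2 - 3*x - y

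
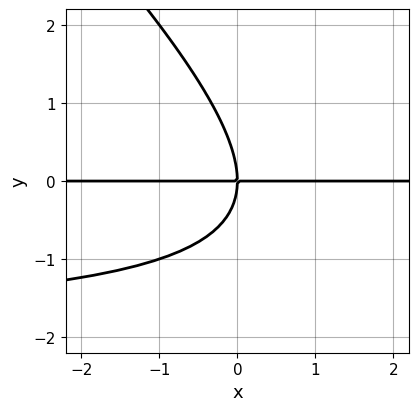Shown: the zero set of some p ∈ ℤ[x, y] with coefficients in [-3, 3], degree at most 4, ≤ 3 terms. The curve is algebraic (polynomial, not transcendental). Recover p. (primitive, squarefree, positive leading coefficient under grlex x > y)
x*y^2 + y^3 + 2*x*y

First, deg p = 3.
Then, observable constraints: the visible x-axis segment lies entirely on the curve; it meets the y-axis at y = 0 (among the integer gridlines).
Finally, assembling these constraints gives the stated polynomial.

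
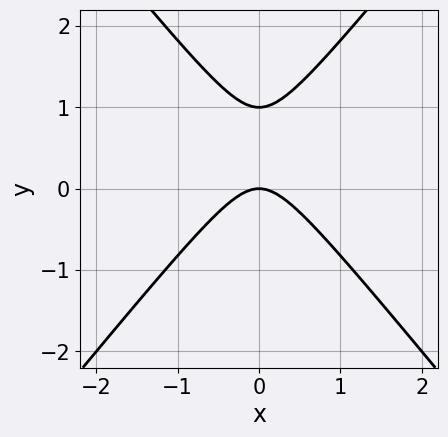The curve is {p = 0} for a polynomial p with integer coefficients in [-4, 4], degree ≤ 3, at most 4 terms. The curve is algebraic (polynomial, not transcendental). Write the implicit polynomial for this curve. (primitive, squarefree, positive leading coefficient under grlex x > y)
3*x^2 - 2*y^2 + 2*y

First, deg p = 2. A generic line meets the curve in up to 2 points.
Next, symmetries: mirror symmetry x ↦ −x ⇒ only even powers of x.
Next, checking where it meets the axes: it meets the x-axis at x = 0 (among the integer gridlines); the y-axis gridline crossings are at y ∈ {0, 1}.
Finally, together with the visible shape, these determine p as stated.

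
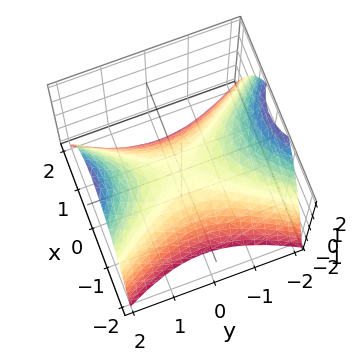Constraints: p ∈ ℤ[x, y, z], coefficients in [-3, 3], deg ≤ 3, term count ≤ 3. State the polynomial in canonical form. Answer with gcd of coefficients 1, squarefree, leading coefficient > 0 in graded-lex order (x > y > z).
1. deg p = 2.
2. Symmetries: it's symmetric under y → −y, forcing even powers of y; it's symmetric under x → −x, forcing even powers of x.
3. Against the integer gridlines: it crosses the x-axis at the gridline x = 0; it meets the z-axis at z = 0 (among the integer gridlines); it crosses the y-axis at the gridline y = 0.
4. The integer polynomial consistent with all of this is the stated p.

2*x^2 - y^2 + 2*z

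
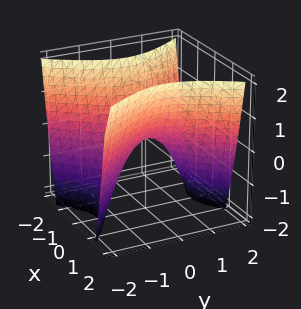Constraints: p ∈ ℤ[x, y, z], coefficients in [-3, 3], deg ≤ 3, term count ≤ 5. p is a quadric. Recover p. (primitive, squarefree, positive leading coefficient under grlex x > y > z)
3*x^2 - 2*y^2 - 2*z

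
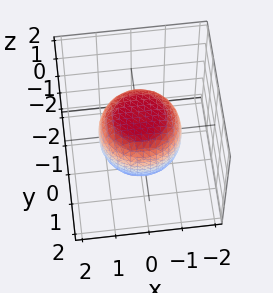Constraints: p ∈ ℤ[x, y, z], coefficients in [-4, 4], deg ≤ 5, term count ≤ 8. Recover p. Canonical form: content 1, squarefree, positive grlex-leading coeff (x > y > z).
(a) deg p = 4.
(b) Symmetries: the surface is invariant under rotation about z: p = q(x² + y², z).
(c) From the visible intercepts: among the integer gridlines, it crosses the z-axis at z ∈ {-1, 1}; a circular section at z = 0 has radius between 1 and 2.
(d) Matching integer coefficients to the picture gives p.

2*x^4 + 4*x^2*y^2 + 2*y^4 - x^2 - y^2 + 3*z^2 - 3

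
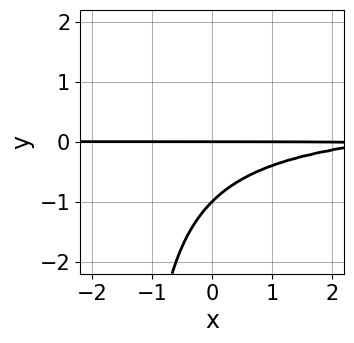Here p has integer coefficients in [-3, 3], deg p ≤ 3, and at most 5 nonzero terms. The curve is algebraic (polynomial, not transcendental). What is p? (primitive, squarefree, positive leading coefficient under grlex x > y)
1. Degree: no degree-2 curve has this shape, so deg p = 3.
2. Observable constraints: among the integer gridlines, it crosses the y-axis at y ∈ {-1, 0}; the visible x-axis segment lies entirely on the curve.
3. Fitting integer coefficients to these (and the overall shape) gives p.

2*x*y^2 - x*y + 3*y^2 + 3*y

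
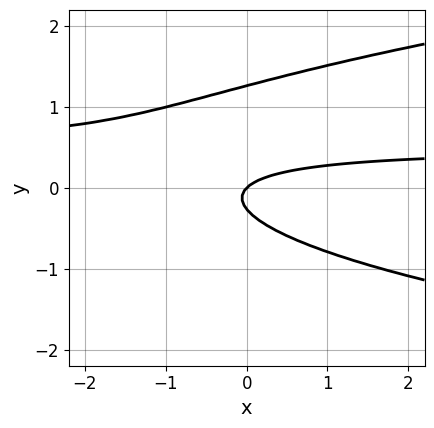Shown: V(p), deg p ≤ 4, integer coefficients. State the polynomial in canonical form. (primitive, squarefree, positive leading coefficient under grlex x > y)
3*y^3 - 2*x*y - 3*y^2 + x - y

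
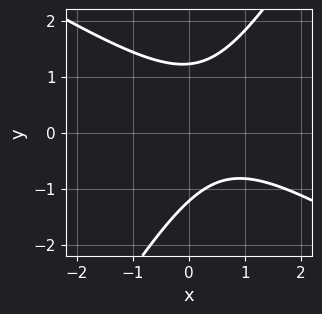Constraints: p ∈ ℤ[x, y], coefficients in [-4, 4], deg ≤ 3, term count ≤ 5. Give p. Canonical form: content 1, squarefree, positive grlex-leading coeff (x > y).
2*x^2 + 2*x*y - 2*y^2 - 2*x + 3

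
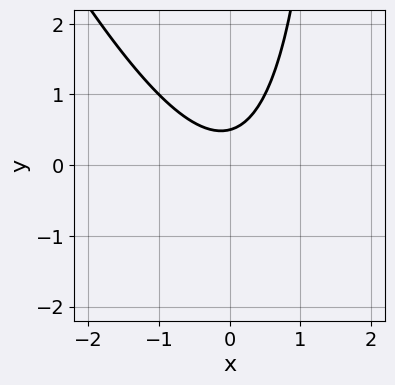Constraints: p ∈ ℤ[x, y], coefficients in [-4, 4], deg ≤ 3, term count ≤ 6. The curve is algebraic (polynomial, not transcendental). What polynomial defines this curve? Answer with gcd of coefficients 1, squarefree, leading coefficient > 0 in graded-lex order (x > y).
First, the degree is 2 — the shape is more complex than any degree-1 curve.
Then, from the axis intercepts and sections: it misses every integer gridline on the x-axis.
Finally, matching integer coefficients to the picture gives p.

2*x^2 + x*y - 2*y + 1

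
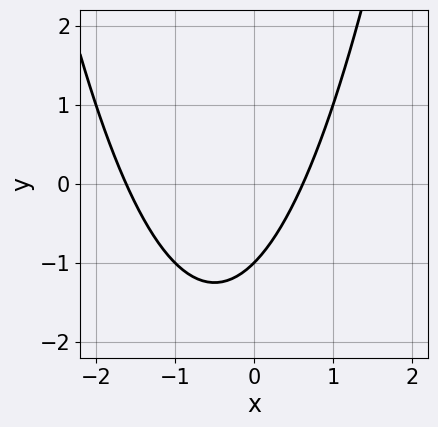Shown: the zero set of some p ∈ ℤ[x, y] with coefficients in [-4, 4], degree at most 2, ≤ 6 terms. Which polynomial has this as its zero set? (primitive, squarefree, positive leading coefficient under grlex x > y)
(a) deg p = 2.
(b) From the visible intercepts: it crosses the y-axis at the gridline y = -1.
(c) Putting this together gives p.

x^2 + x - y - 1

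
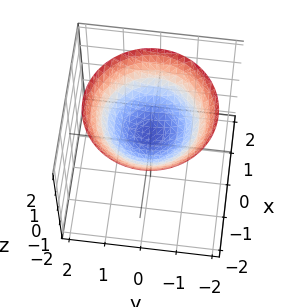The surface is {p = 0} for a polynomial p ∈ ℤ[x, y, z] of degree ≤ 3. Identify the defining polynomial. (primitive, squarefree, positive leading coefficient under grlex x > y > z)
x^2 + y^2 - 2*z + 1

First, degree: a generic line meets the surface in up to 2 points, so deg p = 2.
Next, symmetry: the z-axis is an axis of rotation, so x and y enter only as x² + y².
Next, reading off the gridlines: a circular section at z = 2 has radius between 1 and 2; the surface avoids every integer y-axis point in the box.
Finally, putting this together gives p.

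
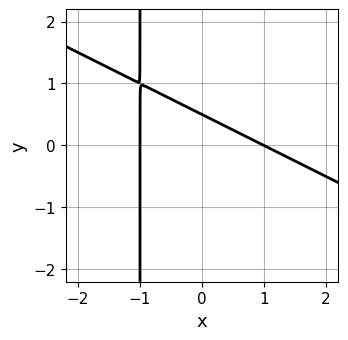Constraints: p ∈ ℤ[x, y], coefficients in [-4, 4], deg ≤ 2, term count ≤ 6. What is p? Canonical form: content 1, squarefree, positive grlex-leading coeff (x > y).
First, degree: a generic line meets the curve in up to 2 points, so deg p = 2.
Next, checking where it meets the axes: among the integer gridlines, it crosses the x-axis at x ∈ {-1, 1}.
Finally, the integer polynomial consistent with all of this is the stated p.

x^2 + 2*x*y + 2*y - 1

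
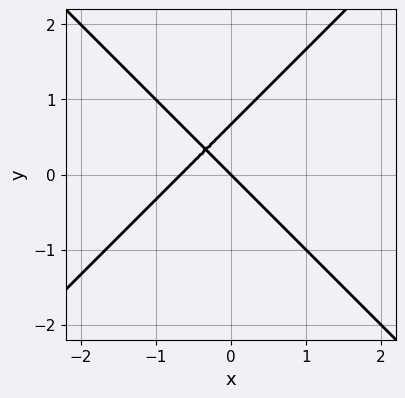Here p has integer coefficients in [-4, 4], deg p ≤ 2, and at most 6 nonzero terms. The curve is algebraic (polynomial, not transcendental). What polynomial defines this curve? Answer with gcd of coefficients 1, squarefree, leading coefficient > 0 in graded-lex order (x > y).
3*x^2 - 3*y^2 + 2*x + 2*y

(a) The degree is 2 — a generic line meets the curve in up to 2 points.
(b) Checking where it meets the axes: it crosses the x-axis at the gridline x = 0; it crosses the y-axis at the gridline y = 0.
(c) Putting this together gives p.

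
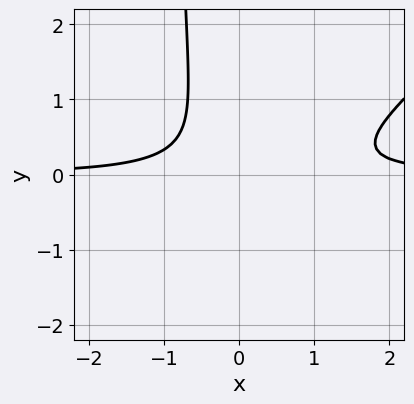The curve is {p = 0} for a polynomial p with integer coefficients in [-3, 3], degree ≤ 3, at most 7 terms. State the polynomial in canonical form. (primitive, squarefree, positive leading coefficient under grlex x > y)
1. deg p = 3. No degree-2 curve has this shape.
2. Observable constraints: the curve avoids every integer x-axis point in the box; the curve avoids every integer y-axis point in the box.
3. Assembling these constraints gives the stated polynomial.

2*x^2*y - 2*x*y^2 - x*y - 2*y^2 - 1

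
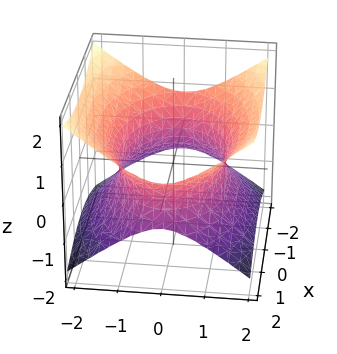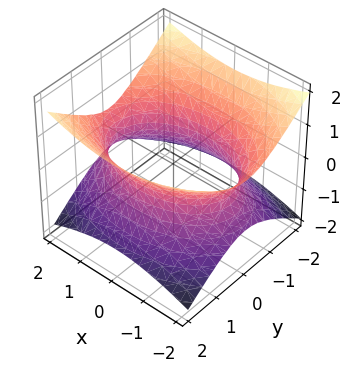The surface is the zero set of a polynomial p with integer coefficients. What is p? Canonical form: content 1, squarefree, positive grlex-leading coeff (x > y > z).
x^2 + 2*y^2 - 3*z^2 - 3

(a) Degree: one connected sheet with a waist; a quadric, so deg p = 2.
(b) Symmetries: the y ↦ −y reflection is a symmetry, so y appears only in even powers; the z ↦ −z reflection is a symmetry, so z appears only in even powers; it's symmetric under x → −x, forcing even powers of x.
(c) Reading off the gridlines: the surface avoids every integer z-axis point in the box.
(d) Solving for integer coefficients yields p as stated.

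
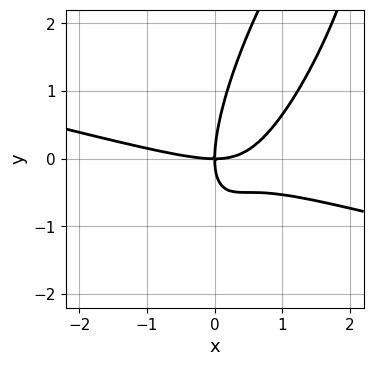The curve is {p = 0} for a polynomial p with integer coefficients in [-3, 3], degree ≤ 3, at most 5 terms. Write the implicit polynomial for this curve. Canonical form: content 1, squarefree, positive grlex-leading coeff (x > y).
x^3 + 3*x^2*y - 3*x*y^2 + y^3 - 3*x*y

deg p = 3. The shape is more complex than any degree-2 curve.
Checking where it meets the axes: it meets the x-axis at x = 0 (among the integer gridlines); it meets the y-axis at y = 0 (among the integer gridlines).
Matching integer coefficients to the picture gives p.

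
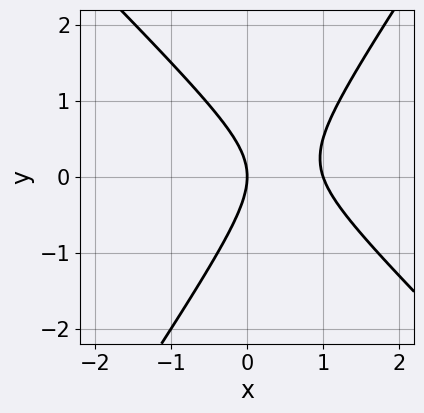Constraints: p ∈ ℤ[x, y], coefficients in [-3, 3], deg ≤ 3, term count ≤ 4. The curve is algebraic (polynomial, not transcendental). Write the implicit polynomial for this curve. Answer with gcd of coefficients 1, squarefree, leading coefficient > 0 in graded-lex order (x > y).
3*x^2 + x*y - 2*y^2 - 3*x

1. deg p = 2. No degree-1 curve has this shape.
2. From the axis intercepts and sections: among the integer gridlines, it crosses the x-axis at x ∈ {0, 1}; it meets the y-axis at y = 0 (among the integer gridlines).
3. The integer polynomial consistent with all of this is the stated p.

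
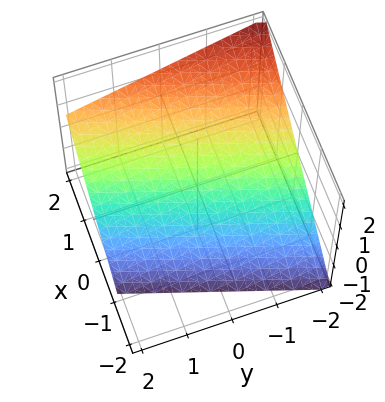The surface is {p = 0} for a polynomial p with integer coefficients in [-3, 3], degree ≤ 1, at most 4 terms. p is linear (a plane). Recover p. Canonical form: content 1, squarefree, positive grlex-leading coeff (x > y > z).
First, degree: the surface is flat (a plane), so deg p = 1.
Then, against the integer gridlines: one y-axis crossing is at y = -2.
Finally, matching integer coefficients to the picture gives p.

3*x - y - 3*z - 2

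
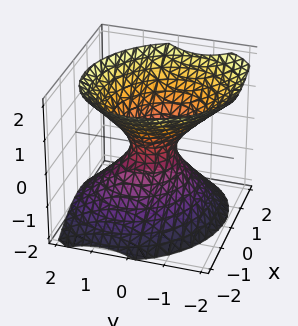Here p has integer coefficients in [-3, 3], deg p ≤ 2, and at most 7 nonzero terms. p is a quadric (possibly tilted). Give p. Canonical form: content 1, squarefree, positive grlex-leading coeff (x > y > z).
The degree is 2 — the shape is more complex than any degree-1 surface.
From the axis intercepts and sections: it misses every integer gridline on the z-axis.
Fitting integer coefficients to these (and the overall shape) gives p.

3*x^2 + x*y + 3*y^2 + y*z - 3*z^2 - 1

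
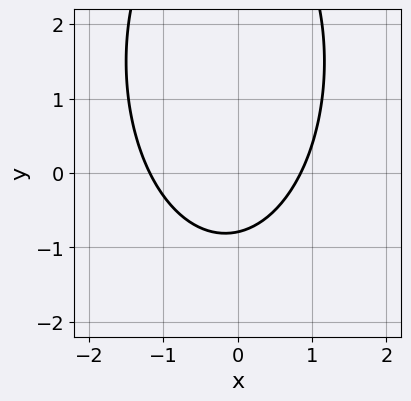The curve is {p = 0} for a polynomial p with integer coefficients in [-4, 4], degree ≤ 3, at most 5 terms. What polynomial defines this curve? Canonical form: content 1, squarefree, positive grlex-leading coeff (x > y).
(a) deg p = 2.
(b) The integer polynomial consistent with all of this is the stated p.

3*x^2 + y^2 + x - 3*y - 3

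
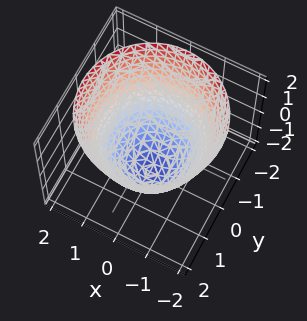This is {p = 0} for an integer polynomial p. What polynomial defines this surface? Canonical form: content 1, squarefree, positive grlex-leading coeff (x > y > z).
x^2 + y^2 - z - 2

1. Degree: the shape is more complex than any degree-1 surface, so deg p = 2.
2. Symmetry: the surface is invariant under rotation about z: p = q(x² + y², z).
3. Reading off the gridlines: it crosses the z-axis at the gridline z = -2; a circular section at z = 0 has radius between 1 and 2.
4. Putting this together gives p.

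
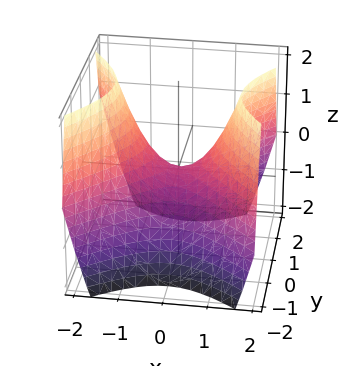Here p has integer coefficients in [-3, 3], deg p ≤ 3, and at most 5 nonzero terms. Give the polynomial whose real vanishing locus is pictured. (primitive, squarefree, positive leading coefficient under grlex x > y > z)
x^2 - y^2 - z

Degree: a hyperbolic paraboloid; a quadric, so deg p = 2.
Symmetries: it's symmetric under x → −x, forcing even powers of x; mirror symmetry y ↦ −y ⇒ only even powers of y.
Against the integer gridlines: it crosses the x-axis at the gridline x = 0; one z-axis crossing is at z = 0; one y-axis crossing is at y = 0.
Solving for integer coefficients yields p as stated.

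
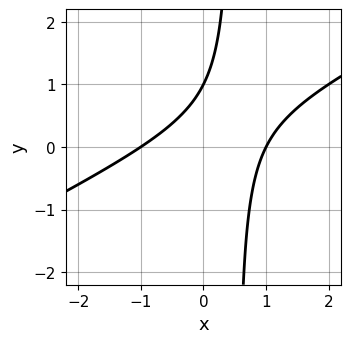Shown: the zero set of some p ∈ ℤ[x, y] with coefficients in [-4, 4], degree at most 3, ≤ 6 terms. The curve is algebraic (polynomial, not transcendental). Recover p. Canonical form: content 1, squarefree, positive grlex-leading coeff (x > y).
x^2 - 2*x*y + y - 1

Degree: no degree-1 curve has this shape, so deg p = 2.
Reading off the gridlines: the x-axis gridline crossings are at x ∈ {-1, 1}; one y-axis crossing is at y = 1.
Fitting integer coefficients to these (and the overall shape) gives p.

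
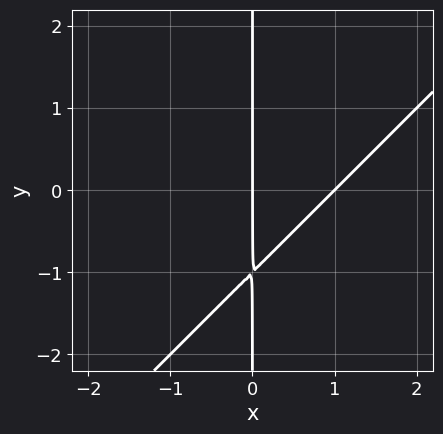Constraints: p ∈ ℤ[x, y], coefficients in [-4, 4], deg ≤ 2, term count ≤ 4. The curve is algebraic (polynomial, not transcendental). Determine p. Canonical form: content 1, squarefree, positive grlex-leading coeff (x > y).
First, degree: a generic line meets the curve in up to 2 points, so deg p = 2.
Next, against the integer gridlines: among the integer gridlines, it crosses the x-axis at x ∈ {0, 1}; every point of the y-axis in the box is on the curve.
Finally, fitting integer coefficients to these (and the overall shape) gives p.

x^2 - x*y - x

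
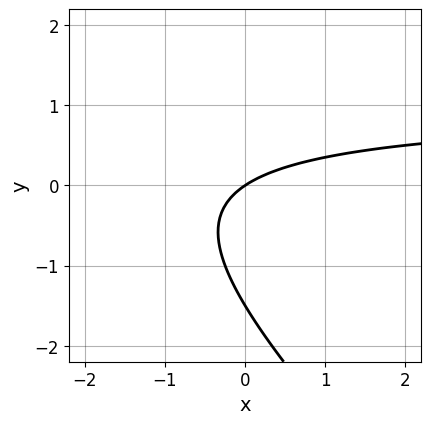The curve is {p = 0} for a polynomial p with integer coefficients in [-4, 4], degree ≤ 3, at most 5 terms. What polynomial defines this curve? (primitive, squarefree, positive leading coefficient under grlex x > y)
(a) Degree: a generic line meets the curve in up to 2 points, so deg p = 2.
(b) Against the integer gridlines: one x-axis crossing is at x = 0; it crosses the y-axis at the gridline y = 0.
(c) Putting this together gives p.

2*x*y + 2*y^2 - 2*x + 3*y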